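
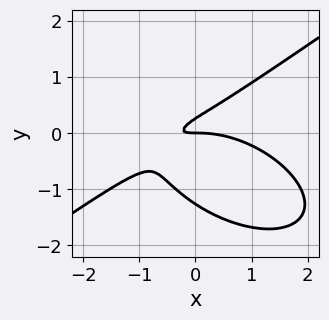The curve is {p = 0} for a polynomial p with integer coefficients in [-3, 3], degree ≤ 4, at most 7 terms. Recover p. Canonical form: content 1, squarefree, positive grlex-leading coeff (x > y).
1. deg p = 3.
2. From the visible intercepts: one y-axis crossing is at y = 0; it crosses the x-axis at the gridline x = 0.
3. These observations pin down the coefficients.

x^3 - 3*y^3 + 3*x*y - 3*y^2 + y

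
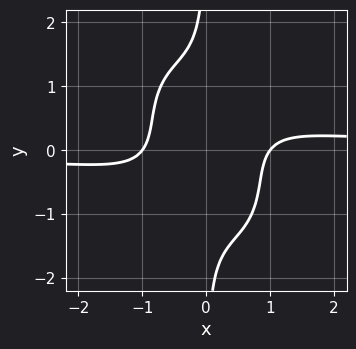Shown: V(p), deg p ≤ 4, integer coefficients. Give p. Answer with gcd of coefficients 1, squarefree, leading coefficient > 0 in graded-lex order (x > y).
3*x^3*y + 3*x^2*y^2 + 2*x*y^3 - 2*x^2 + 2

deg p = 4.
Reading off the gridlines: the curve avoids every integer y-axis point in the box; the x-axis gridline crossings are at x ∈ {-1, 1}.
Matching integer coefficients to the picture gives p.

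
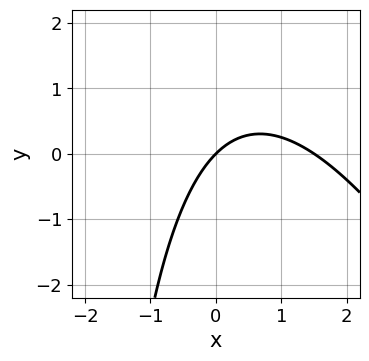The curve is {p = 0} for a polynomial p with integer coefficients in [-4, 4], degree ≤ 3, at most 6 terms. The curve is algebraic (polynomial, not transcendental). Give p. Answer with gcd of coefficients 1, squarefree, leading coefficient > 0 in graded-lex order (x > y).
2*x^2 + x*y - 3*x + 3*y

(a) deg p = 2. No degree-1 curve has this shape.
(b) Reading off the gridlines: it meets the y-axis at y = 0 (among the integer gridlines); it crosses the x-axis at the gridline x = 0.
(c) Matching integer coefficients to the picture gives p.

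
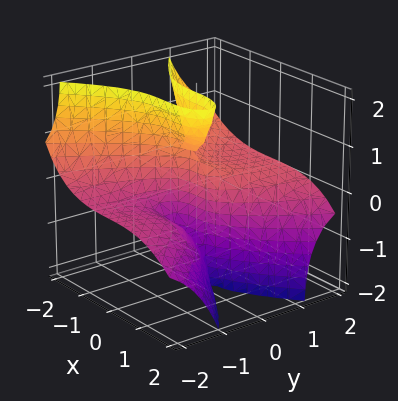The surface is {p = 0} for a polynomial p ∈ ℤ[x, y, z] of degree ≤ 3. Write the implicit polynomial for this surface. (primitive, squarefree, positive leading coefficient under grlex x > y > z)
x^3 + 3*y^2*z + y*z^2 + y*z - y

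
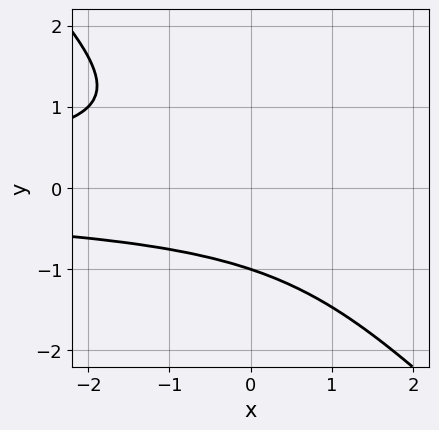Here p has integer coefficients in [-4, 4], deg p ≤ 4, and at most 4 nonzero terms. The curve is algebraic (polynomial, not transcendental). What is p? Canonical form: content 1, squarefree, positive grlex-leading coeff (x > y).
deg p = 3. The shape is more complex than any degree-2 curve.
Reading off the gridlines: it crosses the y-axis at the gridline y = -1; no x-intercept at any integer in the box.
Fitting integer coefficients to these (and the overall shape) gives p.

x*y^2 + y^3 + 1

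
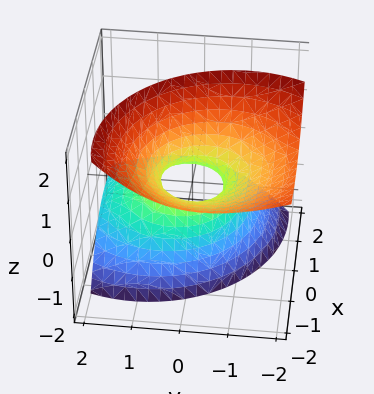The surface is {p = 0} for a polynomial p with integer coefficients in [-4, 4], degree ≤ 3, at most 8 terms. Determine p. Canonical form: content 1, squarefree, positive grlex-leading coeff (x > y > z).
2*x^2 + 3*x*z + 2*y^2 + 2*y*z - 2*z^2 - 1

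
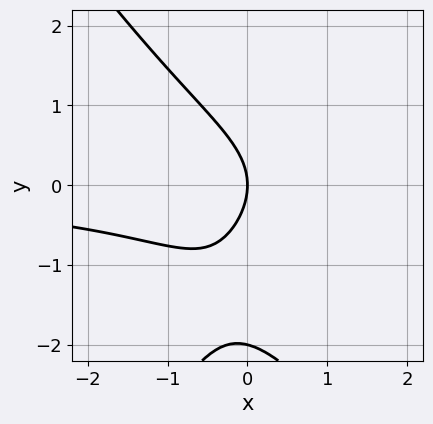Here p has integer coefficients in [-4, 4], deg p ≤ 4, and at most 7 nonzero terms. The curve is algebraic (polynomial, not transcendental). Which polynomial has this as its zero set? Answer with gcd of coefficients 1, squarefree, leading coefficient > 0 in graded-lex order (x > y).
1. deg p = 3. No degree-2 curve has this shape.
2. Observable constraints: among the integer gridlines, it crosses the y-axis at y ∈ {-2, 0}; it meets the x-axis at x = 0 (among the integer gridlines).
3. Solving for integer coefficients yields p as stated.

2*x^2*y - y^3 - x*y - 2*y^2 - 3*x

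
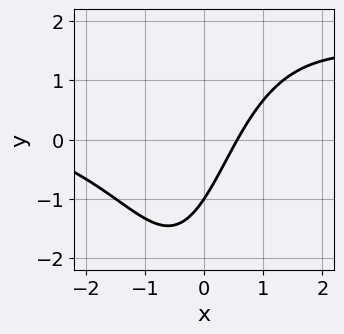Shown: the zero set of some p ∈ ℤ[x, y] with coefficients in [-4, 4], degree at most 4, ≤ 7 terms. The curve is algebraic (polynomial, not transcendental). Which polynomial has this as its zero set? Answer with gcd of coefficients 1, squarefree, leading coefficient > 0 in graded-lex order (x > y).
First, degree: no degree-2 curve has this shape, so deg p = 3.
Next, from the axis intercepts and sections: it meets the y-axis at y = -1 (among the integer gridlines).
Finally, putting this together gives p.

x^2*y - x^2 - 3*x + 2*y + 2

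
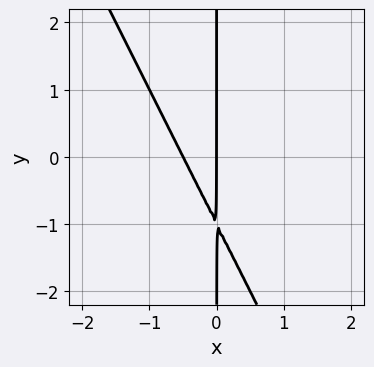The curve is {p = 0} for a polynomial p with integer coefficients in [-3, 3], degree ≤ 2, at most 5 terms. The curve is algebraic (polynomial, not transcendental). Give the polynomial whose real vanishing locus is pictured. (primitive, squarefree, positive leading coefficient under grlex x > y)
2*x^2 + x*y + x

The degree is 2 — a generic line meets the curve in up to 2 points.
From the visible intercepts: every point of the y-axis in the box is on the curve; one x-axis crossing is at x = 0.
These observations pin down the coefficients.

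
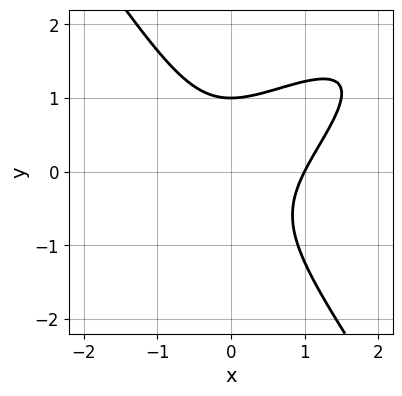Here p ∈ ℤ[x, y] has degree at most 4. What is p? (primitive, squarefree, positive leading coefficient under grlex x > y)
2*x^3 - 3*x^2*y + 2*y^3 - 2

1. Degree: a generic line meets the curve in up to 3 points, so deg p = 3.
2. Against the integer gridlines: it meets the x-axis at x = 1 (among the integer gridlines); it crosses the y-axis at the gridline y = 1.
3. Fitting integer coefficients to these (and the overall shape) gives p.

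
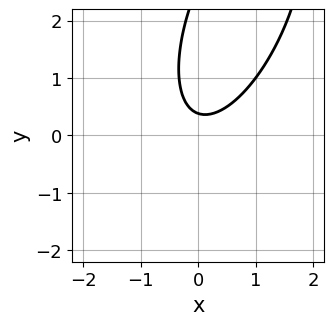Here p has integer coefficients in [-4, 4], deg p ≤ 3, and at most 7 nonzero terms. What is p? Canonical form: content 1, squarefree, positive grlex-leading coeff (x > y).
3*x^2 - 2*x*y + y^2 - 3*y + 1

1. The degree is 2 — no degree-1 curve has this shape.
2. From the axis intercepts and sections: no x-intercept at any integer in the box.
3. Solving for integer coefficients yields p as stated.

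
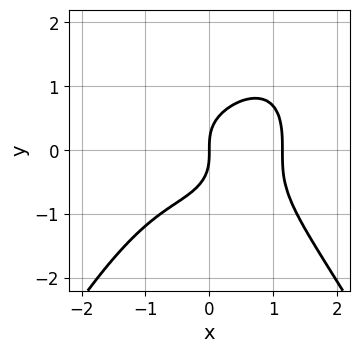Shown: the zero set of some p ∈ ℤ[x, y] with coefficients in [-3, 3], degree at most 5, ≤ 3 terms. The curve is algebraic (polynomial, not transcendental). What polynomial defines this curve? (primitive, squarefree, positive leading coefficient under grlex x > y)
2*x^4 + 3*y^3 - 3*x

(a) Degree: a generic line meets the curve in up to 4 points, so deg p = 4.
(b) Checking where it meets the axes: it crosses the y-axis at the gridline y = 0; one x-axis crossing is at x = 0.
(c) The integer polynomial consistent with all of this is the stated p.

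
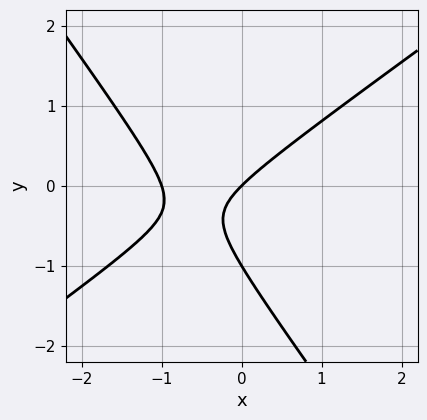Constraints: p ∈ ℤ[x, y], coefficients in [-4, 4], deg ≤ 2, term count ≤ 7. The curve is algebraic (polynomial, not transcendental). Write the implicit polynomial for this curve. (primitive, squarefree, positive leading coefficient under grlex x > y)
3*x^2 - 2*x*y - 3*y^2 + 3*x - 3*y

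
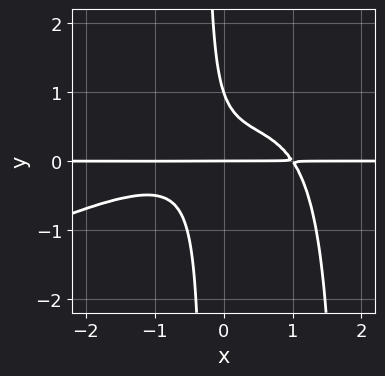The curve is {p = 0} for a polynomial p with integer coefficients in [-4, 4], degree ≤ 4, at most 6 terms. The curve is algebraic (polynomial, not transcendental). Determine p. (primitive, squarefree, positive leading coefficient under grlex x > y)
First, deg p = 4. The shape is more complex than any degree-3 curve.
Next, observable constraints: the visible x-axis segment lies entirely on the curve; among the integer gridlines, it crosses the y-axis at y ∈ {0, 1}.
Finally, matching integer coefficients to the picture gives p.

x^3*y - 2*x^2*y^2 + 3*x*y^2 + y^2 - y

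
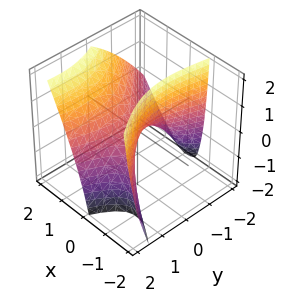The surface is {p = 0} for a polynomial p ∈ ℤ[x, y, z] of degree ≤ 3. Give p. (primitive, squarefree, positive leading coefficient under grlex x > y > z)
3*x^2 + 2*x*y - 2*x*z - y^2 - 2*z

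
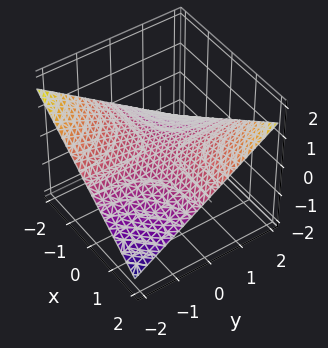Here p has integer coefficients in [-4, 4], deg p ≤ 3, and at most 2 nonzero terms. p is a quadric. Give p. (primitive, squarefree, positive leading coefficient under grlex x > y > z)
First, degree: a hyperbolic paraboloid; a quadric, so deg p = 2.
Next, observable constraints: the visible y-axis segment lies entirely on the surface; it crosses the z-axis at the gridline z = 0; the visible x-axis segment lies entirely on the surface.
Finally, matching integer coefficients to the picture gives p.

x*y - 3*z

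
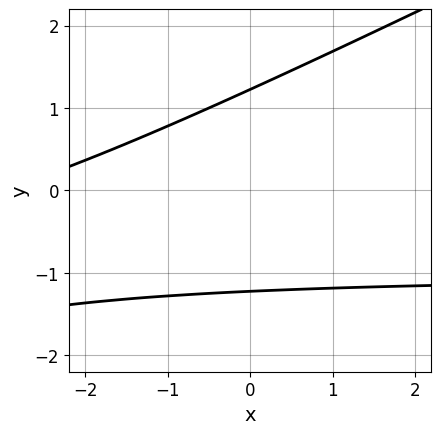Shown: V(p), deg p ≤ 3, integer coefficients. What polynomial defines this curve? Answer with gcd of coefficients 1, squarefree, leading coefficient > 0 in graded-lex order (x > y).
(a) deg p = 2. The shape is more complex than any degree-1 curve.
(b) Reading off the gridlines: the curve avoids every integer x-axis point in the box.
(c) Together with the visible shape, these determine p as stated.

x*y - 2*y^2 + x + 3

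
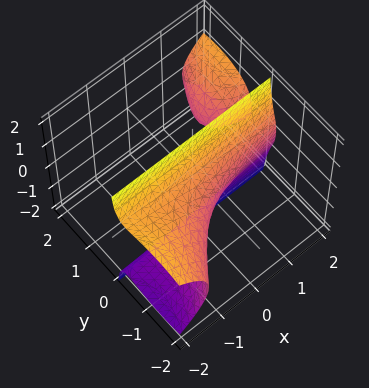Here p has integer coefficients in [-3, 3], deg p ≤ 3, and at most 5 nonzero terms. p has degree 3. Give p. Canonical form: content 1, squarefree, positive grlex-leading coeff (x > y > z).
3*x*y^2 - 2*y^3 - 3*y*z^2 - 1

First, there are 2 components. They look like related sheets of one shape, so recover p as a whole.
Next, deg p = 3. A generic line meets the surface in up to 3 points.
Next, from the axis intercepts and sections: no x-intercept at any integer in the box; the surface avoids every integer z-axis point in the box.
Finally, matching integer coefficients to the picture gives p.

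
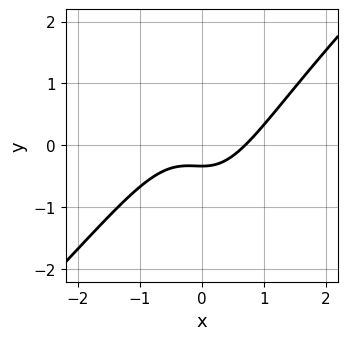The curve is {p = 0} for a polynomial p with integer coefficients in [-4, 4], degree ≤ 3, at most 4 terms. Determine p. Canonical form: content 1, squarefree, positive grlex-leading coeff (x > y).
(a) The degree is 3 — a generic line meets the curve in up to 3 points.
(b) Putting this together gives p.

3*x^3 - 3*x^2*y - 3*y - 1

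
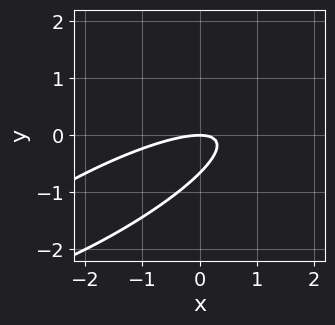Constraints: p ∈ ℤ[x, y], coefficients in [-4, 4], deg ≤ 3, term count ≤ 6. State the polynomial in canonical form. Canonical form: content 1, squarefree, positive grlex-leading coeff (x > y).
x^2 - 3*x*y + 3*y^2 + 2*y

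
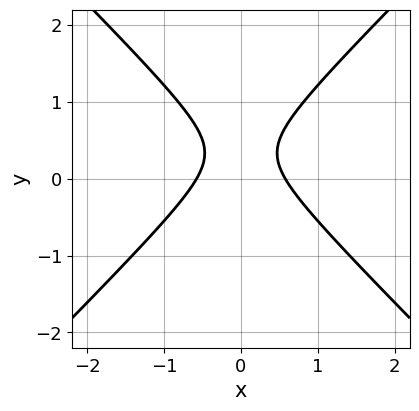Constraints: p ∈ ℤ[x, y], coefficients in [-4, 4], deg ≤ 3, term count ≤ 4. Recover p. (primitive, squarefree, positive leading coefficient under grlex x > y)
1. The degree is 2 — the shape is more complex than any degree-1 curve.
2. Symmetries: mirror symmetry x ↦ −x ⇒ only even powers of x.
3. From the visible intercepts: the curve avoids every integer y-axis point in the box.
4. Putting this together gives p.

3*x^2 - 3*y^2 + 2*y - 1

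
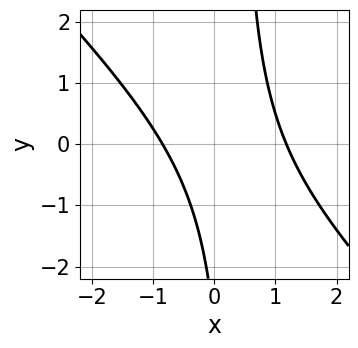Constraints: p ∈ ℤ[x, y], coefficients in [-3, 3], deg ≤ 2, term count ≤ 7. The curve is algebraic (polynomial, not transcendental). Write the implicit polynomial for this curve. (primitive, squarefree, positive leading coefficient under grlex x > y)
3*x^2 + 3*x*y - x - y - 3

Degree: a generic line meets the curve in up to 2 points, so deg p = 2.
Against the integer gridlines: the curve avoids every integer y-axis point in the box.
Fitting integer coefficients to these (and the overall shape) gives p.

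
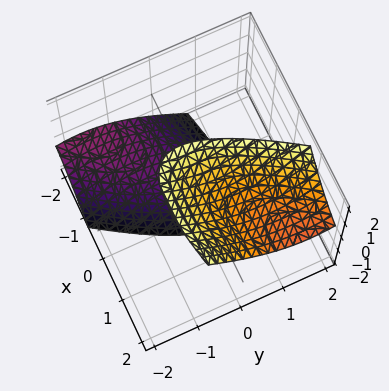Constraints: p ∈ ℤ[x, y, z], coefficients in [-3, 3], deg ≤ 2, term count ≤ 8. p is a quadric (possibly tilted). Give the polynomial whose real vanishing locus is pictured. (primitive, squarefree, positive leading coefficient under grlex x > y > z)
(a) I count 2 distinct pieces. Treating them together as one polynomial.
(b) Degree: a generic line meets the surface in up to 2 points, so deg p = 2.
(c) Against the integer gridlines: it misses every integer gridline on the y-axis; the surface avoids every integer x-axis point in the box.
(d) Matching integer coefficients to the picture gives p.

x^2 - 3*x*y - 2*x*z + 2*y^2 - z^2 + 3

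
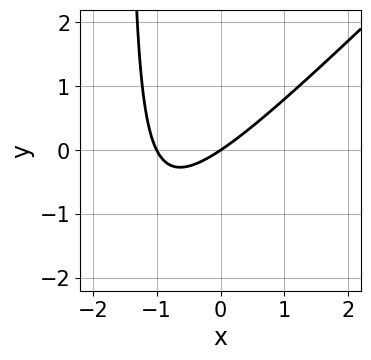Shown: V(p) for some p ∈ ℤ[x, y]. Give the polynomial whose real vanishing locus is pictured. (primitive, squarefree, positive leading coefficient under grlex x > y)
2*x^2 - 2*x*y + 2*x - 3*y

The degree is 2 — the shape is more complex than any degree-1 curve.
Observable constraints: it meets the y-axis at y = 0 (among the integer gridlines); the x-axis gridline crossings are at x ∈ {-1, 0}.
The integer polynomial consistent with all of this is the stated p.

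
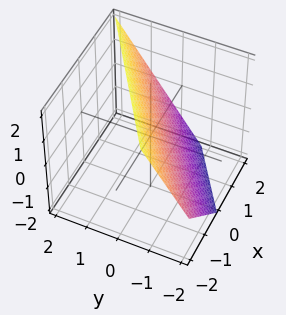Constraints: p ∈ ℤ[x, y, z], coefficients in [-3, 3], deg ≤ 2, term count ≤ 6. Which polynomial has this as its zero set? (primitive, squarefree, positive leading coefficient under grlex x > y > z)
1. The degree is 1 — the surface is flat (a plane).
2. From the visible intercepts: it crosses the z-axis at the gridline z = 1; one x-axis crossing is at x = 1.
3. Assembling these constraints gives the stated polynomial.

2*x - 3*y + 2*z - 2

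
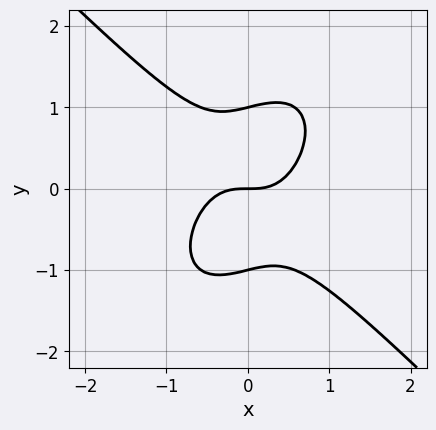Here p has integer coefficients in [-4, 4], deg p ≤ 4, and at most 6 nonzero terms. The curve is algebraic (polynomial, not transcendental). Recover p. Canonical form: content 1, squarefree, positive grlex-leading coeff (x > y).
1. The degree is 3 — the shape is more complex than any degree-2 curve.
2. Checking where it meets the axes: the y-axis gridline crossings are at y ∈ {-1, 0, 1}; it crosses the x-axis at the gridline x = 0.
3. Solving for integer coefficients yields p as stated.

3*x^3 - x*y^2 + 2*y^3 - 2*y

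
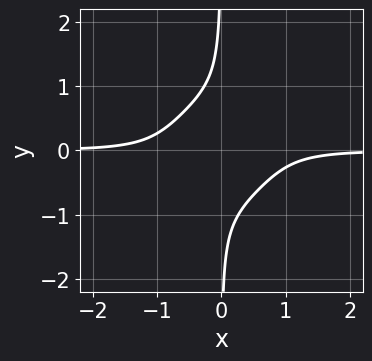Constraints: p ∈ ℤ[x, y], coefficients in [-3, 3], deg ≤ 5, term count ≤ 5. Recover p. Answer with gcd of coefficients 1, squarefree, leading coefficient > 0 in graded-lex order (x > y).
3*x^3*y - 2*x^2*y^2 + 3*x*y^3 + 1

First, degree: a generic line meets the curve in up to 4 points, so deg p = 4.
Next, observable constraints: it misses every integer gridline on the x-axis; it misses every integer gridline on the y-axis.
Finally, matching integer coefficients to the picture gives p.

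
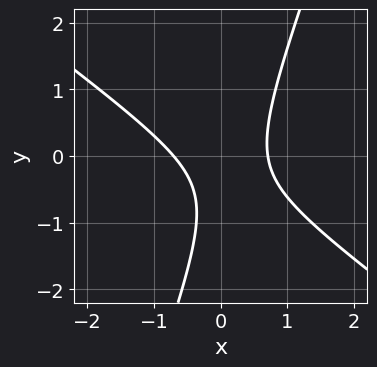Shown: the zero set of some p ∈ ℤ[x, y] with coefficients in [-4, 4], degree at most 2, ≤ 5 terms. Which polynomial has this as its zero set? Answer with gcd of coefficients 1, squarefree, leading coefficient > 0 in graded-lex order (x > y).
The degree is 2 — a generic line meets the curve in up to 2 points.
Against the integer gridlines: it misses every integer gridline on the y-axis.
Putting this together gives p.

2*x^2 + 2*x*y - y^2 - y - 1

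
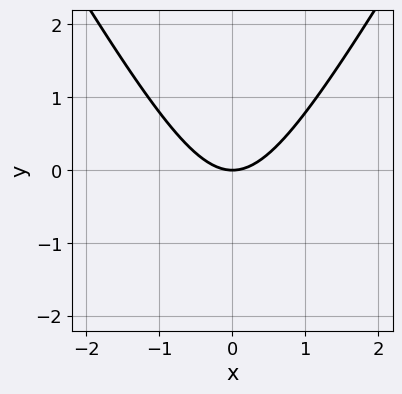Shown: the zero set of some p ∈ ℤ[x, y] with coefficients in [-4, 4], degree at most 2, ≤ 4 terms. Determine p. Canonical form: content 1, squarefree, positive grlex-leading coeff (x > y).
deg p = 2. A generic line meets the curve in up to 2 points.
Symmetries: the x ↦ −x reflection is a symmetry, so x appears only in even powers.
From the visible intercepts: one x-axis crossing is at x = 0; one y-axis crossing is at y = 0.
Solving for integer coefficients yields p as stated.

3*x^2 - y^2 - 3*y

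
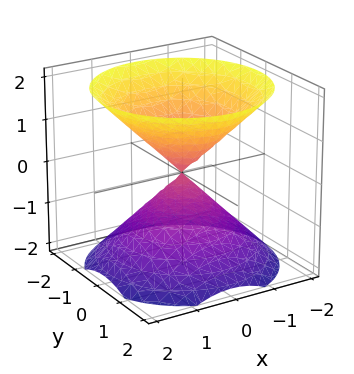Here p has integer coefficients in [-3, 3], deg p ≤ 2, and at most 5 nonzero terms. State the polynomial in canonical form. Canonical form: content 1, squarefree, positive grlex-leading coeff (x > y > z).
x^2 + y^2 - z^2

First, the picture has 2 separate pieces. They look like related sheets of one shape, so recover p as a whole.
Then, degree: two nappes meeting at a single point; a quadric, so deg p = 2.
Then, symmetries: it's symmetric under z → −z, forcing even powers of z; rotational symmetry about the z-axis ⇒ p depends on x, y only through x² + y².
Then, observable constraints: one y-axis crossing is at y = 0; a circular section at z = -1 has radius exactly 1; one z-axis crossing is at z = 0.
Finally, the integer polynomial consistent with all of this is the stated p.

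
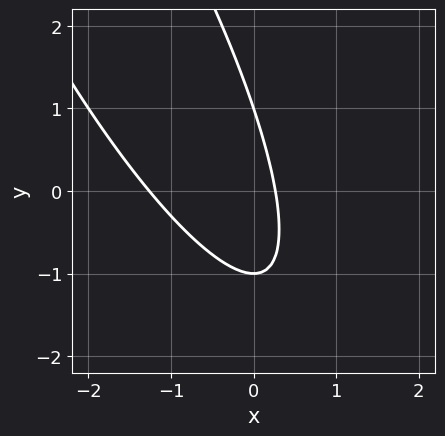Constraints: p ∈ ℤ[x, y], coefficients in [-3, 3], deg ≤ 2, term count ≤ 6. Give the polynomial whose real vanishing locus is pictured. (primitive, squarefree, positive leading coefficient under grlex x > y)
3*x^2 + 3*x*y + y^2 + 3*x - 1

First, degree: no degree-1 curve has this shape, so deg p = 2.
Next, against the integer gridlines: among the integer gridlines, it crosses the y-axis at y ∈ {-1, 1}.
Finally, these observations pin down the coefficients.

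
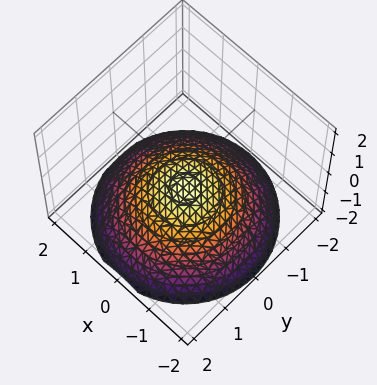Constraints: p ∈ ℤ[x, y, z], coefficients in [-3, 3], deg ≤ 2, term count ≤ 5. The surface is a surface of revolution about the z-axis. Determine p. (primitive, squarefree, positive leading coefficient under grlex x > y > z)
x^2 + y^2 + 3*z + 2

1. deg p = 2. No degree-1 surface has this shape.
2. Symmetry: the surface is invariant under rotation about z: p = q(x² + y², z).
3. From the visible intercepts: a circular section at z = -1 has radius exactly 1; the surface avoids every integer y-axis point in the box; no x-intercept at any integer in the box.
4. The integer polynomial consistent with all of this is the stated p.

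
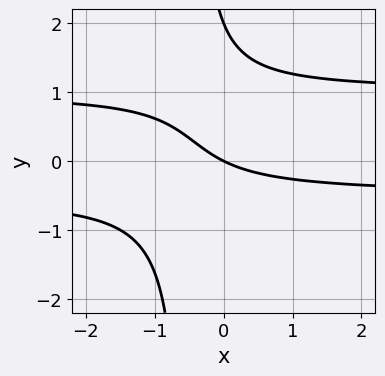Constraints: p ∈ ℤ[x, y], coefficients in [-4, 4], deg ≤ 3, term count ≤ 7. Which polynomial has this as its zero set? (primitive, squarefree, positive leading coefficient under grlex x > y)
2*x*y^2 - x*y + y^2 - x - 2*y

(a) The degree is 3 — a generic line meets the curve in up to 3 points.
(b) From the axis intercepts and sections: the y-axis gridline crossings are at y ∈ {0, 2}; it crosses the x-axis at the gridline x = 0.
(c) Putting this together gives p.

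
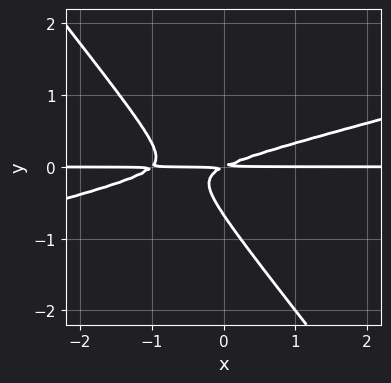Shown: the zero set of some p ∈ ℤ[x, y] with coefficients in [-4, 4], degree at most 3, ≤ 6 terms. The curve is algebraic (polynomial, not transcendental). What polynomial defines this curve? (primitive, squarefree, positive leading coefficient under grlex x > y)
(a) deg p = 3. No degree-2 curve has this shape.
(b) Against the integer gridlines: the visible x-axis segment lies entirely on the curve.
(c) Solving for integer coefficients yields p as stated.

x^2*y - 3*x*y^2 - 3*y^3 + x*y - 2*y^2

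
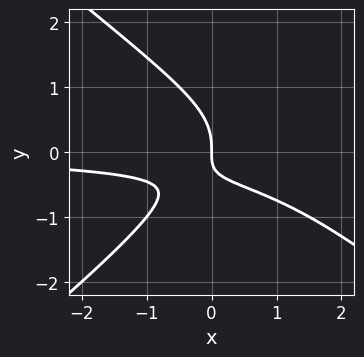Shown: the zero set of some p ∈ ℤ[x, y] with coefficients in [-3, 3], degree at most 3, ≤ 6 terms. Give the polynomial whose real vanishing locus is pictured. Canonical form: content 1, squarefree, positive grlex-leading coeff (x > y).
1. The degree is 3 — the shape is more complex than any degree-2 curve.
2. From the visible intercepts: one y-axis crossing is at y = 0; one x-axis crossing is at x = 0.
3. Matching integer coefficients to the picture gives p.

2*x^2*y - 3*y^3 - 3*x*y - 2*x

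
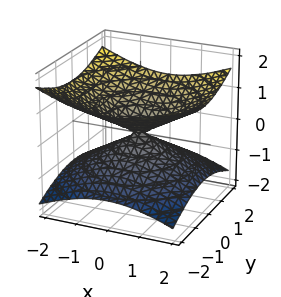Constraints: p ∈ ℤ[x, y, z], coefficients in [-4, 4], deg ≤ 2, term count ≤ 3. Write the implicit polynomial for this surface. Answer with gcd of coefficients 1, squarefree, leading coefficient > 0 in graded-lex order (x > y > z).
x^2 + y^2 - 3*z^2

1. The degree is 2 — two nappes meeting at a single point; a quadric.
2. By symmetry, the surface is invariant under rotation about z: p = q(x² + y², z); mirror symmetry z ↦ −z ⇒ only even powers of z.
3. Reading off the gridlines: it crosses the x-axis at the gridline x = 0; one y-axis crossing is at y = 0; a circular section at z = 1 has radius between 1 and 2.
4. Matching integer coefficients to the picture gives p.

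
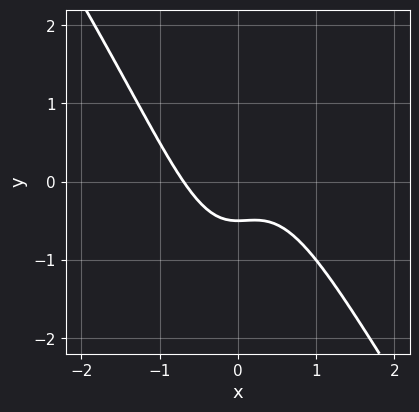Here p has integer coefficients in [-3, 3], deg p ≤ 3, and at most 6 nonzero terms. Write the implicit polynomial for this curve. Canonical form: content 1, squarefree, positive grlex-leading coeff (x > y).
1. Degree: the shape is more complex than any degree-2 curve, so deg p = 3.
2. Putting this together gives p.

3*x^3 + 2*x^2*y + 2*y + 1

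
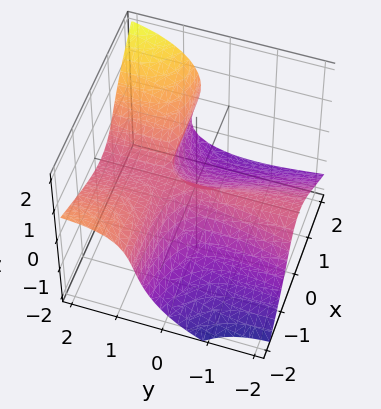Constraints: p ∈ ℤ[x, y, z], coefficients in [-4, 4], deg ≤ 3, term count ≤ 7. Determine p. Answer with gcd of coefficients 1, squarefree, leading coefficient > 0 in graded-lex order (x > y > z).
(a) The degree is 3 — the shape is more complex than any degree-2 surface.
(b) From the visible intercepts: the visible y-axis segment lies entirely on the surface; it meets the x-axis at x = 0 (among the integer gridlines); one z-axis crossing is at z = 0.
(c) Solving for integer coefficients yields p as stated.

3*x^2*y + 3*x*y*z - 2*y^2*z - 3*z^3 - 2*x^2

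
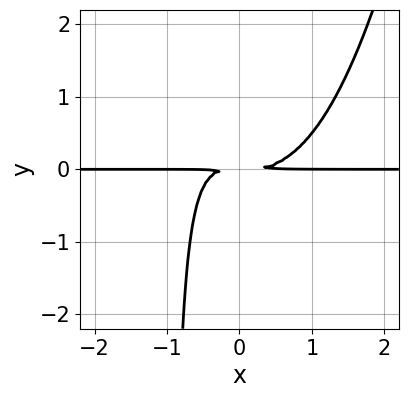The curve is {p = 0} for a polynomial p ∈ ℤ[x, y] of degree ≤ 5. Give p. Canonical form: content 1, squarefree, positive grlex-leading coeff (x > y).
x^3*y - x*y^2 - y^2

Degree: a generic line meets the curve in up to 4 points, so deg p = 4.
Checking where it meets the axes: the visible x-axis segment lies entirely on the curve.
Putting this together gives p.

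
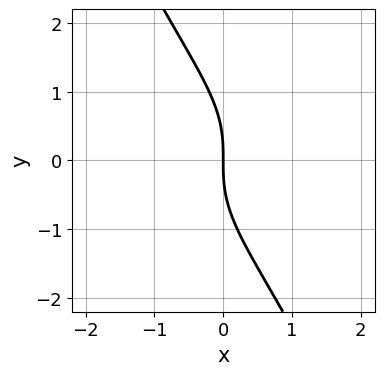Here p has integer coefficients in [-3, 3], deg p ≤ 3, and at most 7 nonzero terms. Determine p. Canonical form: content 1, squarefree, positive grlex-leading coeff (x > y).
2*x^3 + x^2*y + 2*x*y^2 + y^3 + 3*x

First, degree: a generic line meets the curve in up to 3 points, so deg p = 3.
Then, observable constraints: one x-axis crossing is at x = 0; one y-axis crossing is at y = 0.
Finally, the integer polynomial consistent with all of this is the stated p.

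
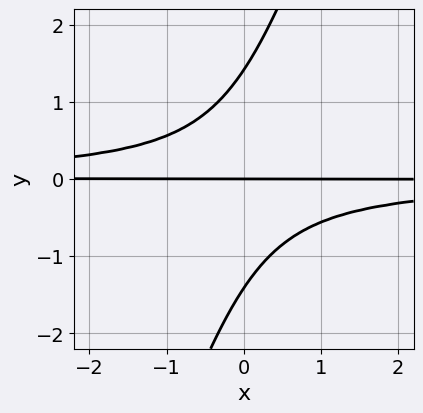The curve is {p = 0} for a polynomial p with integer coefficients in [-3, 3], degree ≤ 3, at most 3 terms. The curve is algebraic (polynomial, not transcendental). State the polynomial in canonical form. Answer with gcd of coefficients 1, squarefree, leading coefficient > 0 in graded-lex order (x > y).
1. deg p = 3. The shape is more complex than any degree-2 curve.
2. Observable constraints: it meets the y-axis at y = 0 (among the integer gridlines); the visible x-axis segment lies entirely on the curve.
3. The integer polynomial consistent with all of this is the stated p.

3*x*y^2 - y^3 + 2*y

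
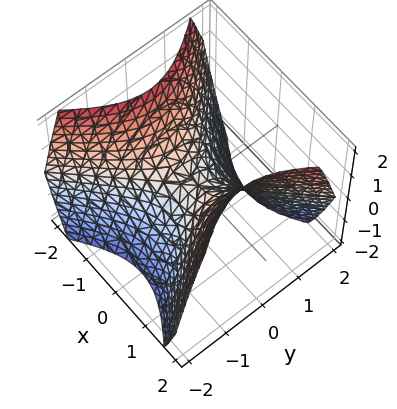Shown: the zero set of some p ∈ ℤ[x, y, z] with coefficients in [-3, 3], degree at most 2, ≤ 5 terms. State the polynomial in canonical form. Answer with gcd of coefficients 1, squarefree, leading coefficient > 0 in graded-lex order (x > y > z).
x^2 - y^2 - z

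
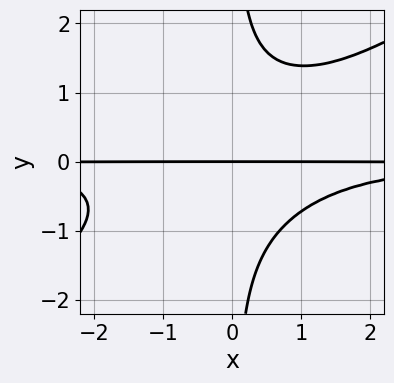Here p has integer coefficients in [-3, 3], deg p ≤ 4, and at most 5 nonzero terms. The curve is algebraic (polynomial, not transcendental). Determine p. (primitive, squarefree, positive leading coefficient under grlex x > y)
2*x^2*y^2 - 3*x*y^3 + 3*y

Degree: no degree-3 curve has this shape, so deg p = 4.
Against the integer gridlines: every point of the x-axis in the box is on the curve; it meets the y-axis at y = 0 (among the integer gridlines).
Putting this together gives p.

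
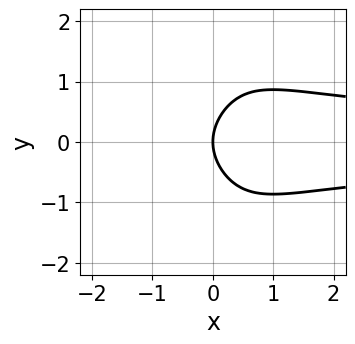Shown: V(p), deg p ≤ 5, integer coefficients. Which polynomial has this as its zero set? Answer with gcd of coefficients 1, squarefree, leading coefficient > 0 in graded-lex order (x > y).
2*x^2*y^2 + 2*y^2 - 3*x

1. deg p = 4. The shape is more complex than any degree-3 curve.
2. Symmetries: it's symmetric under y → −y, forcing even powers of y.
3. Reading off the gridlines: one x-axis crossing is at x = 0; it crosses the y-axis at the gridline y = 0.
4. The integer polynomial consistent with all of this is the stated p.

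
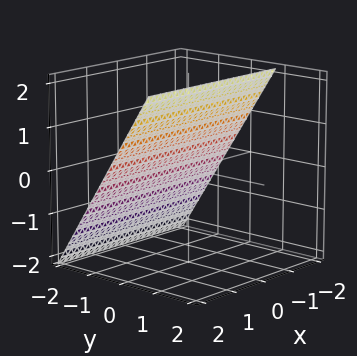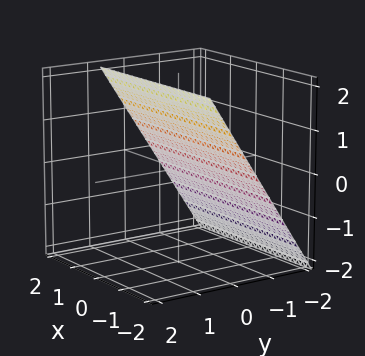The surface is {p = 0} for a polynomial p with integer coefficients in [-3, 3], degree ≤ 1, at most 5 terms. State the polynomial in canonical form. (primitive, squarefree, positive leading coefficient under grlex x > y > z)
(a) deg p = 1. The surface is flat (a plane).
(b) Against the integer gridlines: one z-axis crossing is at z = 1; the surface avoids every integer x-axis point in the box.
(c) Matching integer coefficients to the picture gives p.

3*y - 2*z + 2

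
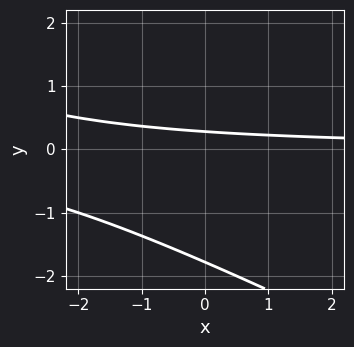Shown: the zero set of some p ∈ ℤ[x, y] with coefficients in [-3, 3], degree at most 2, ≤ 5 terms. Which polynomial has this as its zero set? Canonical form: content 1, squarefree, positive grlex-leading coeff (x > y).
x*y + 2*y^2 + 3*y - 1

The degree is 2 — the shape is more complex than any degree-1 curve.
From the visible intercepts: it misses every integer gridline on the x-axis.
Assembling these constraints gives the stated polynomial.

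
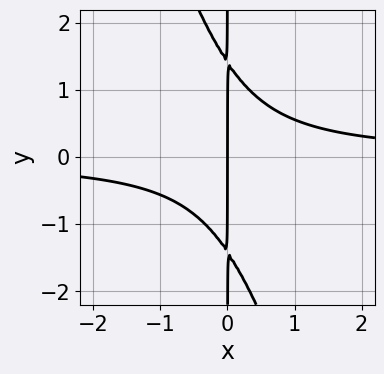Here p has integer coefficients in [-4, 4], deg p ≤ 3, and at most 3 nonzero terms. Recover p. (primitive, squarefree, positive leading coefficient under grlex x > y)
(a) deg p = 3.
(b) From the axis intercepts and sections: one x-axis crossing is at x = 0; every point of the y-axis in the box is on the curve.
(c) Together with the visible shape, these determine p as stated.

3*x^2*y + x*y^2 - 2*x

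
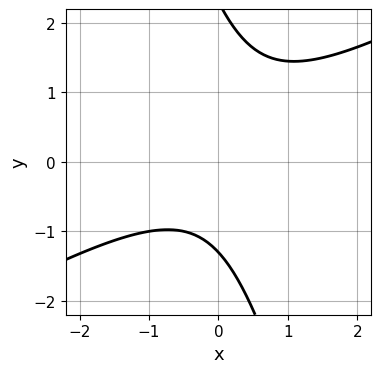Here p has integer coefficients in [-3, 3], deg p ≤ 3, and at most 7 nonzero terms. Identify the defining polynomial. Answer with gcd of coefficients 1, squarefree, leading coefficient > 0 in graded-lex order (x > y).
2*x^2 - 3*x*y - y^2 + y + 3

1. deg p = 2.
2. Reading off the gridlines: no x-intercept at any integer in the box.
3. Putting this together gives p.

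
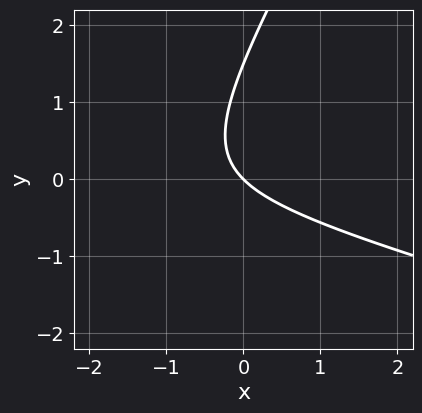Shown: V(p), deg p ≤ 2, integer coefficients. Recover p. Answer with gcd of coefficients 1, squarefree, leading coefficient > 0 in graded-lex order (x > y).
x^2 + 3*x*y - 2*y^2 + 3*x + 3*y

(a) The degree is 2 — the shape is more complex than any degree-1 curve.
(b) Checking where it meets the axes: it meets the x-axis at x = 0 (among the integer gridlines); it crosses the y-axis at the gridline y = 0.
(c) These observations pin down the coefficients.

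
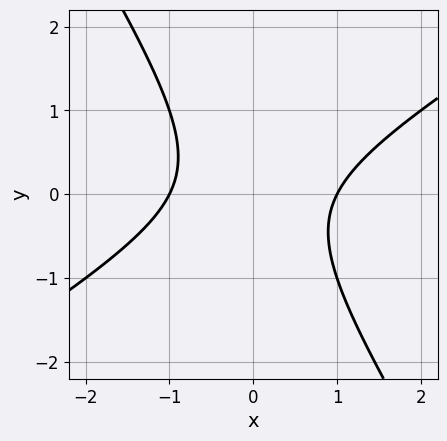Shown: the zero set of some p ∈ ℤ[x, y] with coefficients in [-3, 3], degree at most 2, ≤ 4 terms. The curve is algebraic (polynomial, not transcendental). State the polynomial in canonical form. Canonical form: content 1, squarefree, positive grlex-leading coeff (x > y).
(a) deg p = 2. A generic line meets the curve in up to 2 points.
(b) Reading off the gridlines: the curve avoids every integer y-axis point in the box; the x-axis gridline crossings are at x ∈ {-1, 1}.
(c) Together with the visible shape, these determine p as stated.

x^2 - x*y - y^2 - 1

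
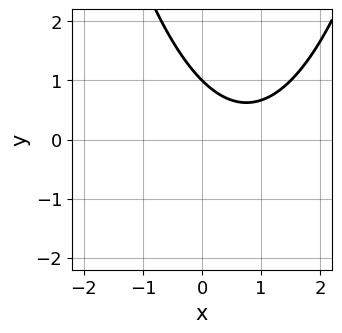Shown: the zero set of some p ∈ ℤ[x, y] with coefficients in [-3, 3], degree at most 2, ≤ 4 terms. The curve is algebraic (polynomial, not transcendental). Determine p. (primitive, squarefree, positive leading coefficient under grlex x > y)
2*x^2 - 3*x - 3*y + 3

The degree is 2 — no degree-1 curve has this shape.
From the axis intercepts and sections: no x-intercept at any integer in the box; it crosses the y-axis at the gridline y = 1.
Matching integer coefficients to the picture gives p.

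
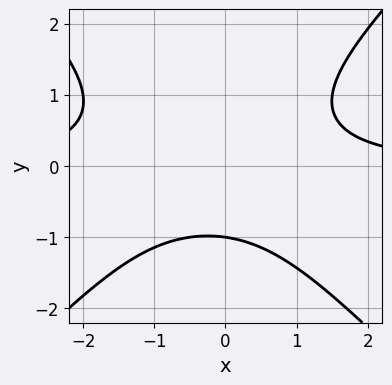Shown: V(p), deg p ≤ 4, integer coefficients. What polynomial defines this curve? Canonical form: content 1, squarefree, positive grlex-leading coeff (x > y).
(a) The degree is 3 — a generic line meets the curve in up to 3 points.
(b) From the axis intercepts and sections: it misses every integer gridline on the x-axis; it meets the y-axis at y = -1 (among the integer gridlines).
(c) Putting this together gives p.

2*x^2*y - 2*y^3 + x*y - y - 3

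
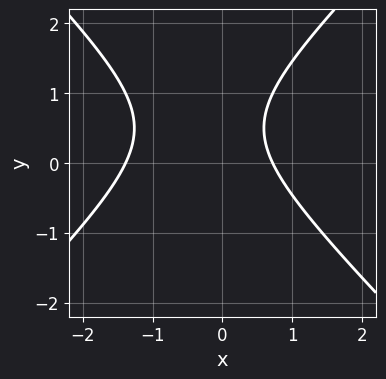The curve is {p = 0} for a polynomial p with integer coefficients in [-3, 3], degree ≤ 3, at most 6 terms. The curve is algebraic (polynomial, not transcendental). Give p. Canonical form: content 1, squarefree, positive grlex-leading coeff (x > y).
3*x^2 - 3*y^2 + 2*x + 3*y - 3

(a) The degree is 2 — a generic line meets the curve in up to 2 points.
(b) Observable constraints: no y-intercept at any integer in the box.
(c) Together with the visible shape, these determine p as stated.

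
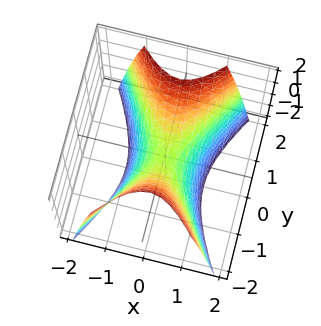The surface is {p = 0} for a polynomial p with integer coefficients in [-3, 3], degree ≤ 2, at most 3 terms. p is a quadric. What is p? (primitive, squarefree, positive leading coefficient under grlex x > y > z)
2*x^2 - y^2 + z

First, the degree is 2 — a hyperbolic paraboloid; a quadric.
Then, symmetries: mirror symmetry x ↦ −x ⇒ only even powers of x; mirror symmetry y ↦ −y ⇒ only even powers of y.
Then, from the axis intercepts and sections: it crosses the x-axis at the gridline x = 0; it crosses the z-axis at the gridline z = 0.
Finally, fitting integer coefficients to these (and the overall shape) gives p.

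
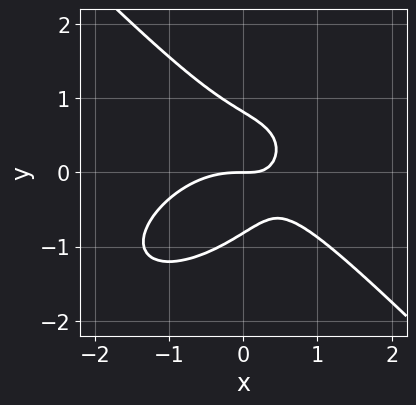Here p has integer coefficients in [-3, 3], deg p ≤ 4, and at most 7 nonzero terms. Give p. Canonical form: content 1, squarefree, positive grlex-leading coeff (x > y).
2*x^3 - x^2*y + 3*y^3 + 3*x*y - 2*y

First, the degree is 3 — a generic line meets the curve in up to 3 points.
Then, from the axis intercepts and sections: one x-axis crossing is at x = 0; it crosses the y-axis at the gridline y = 0.
Finally, these observations pin down the coefficients.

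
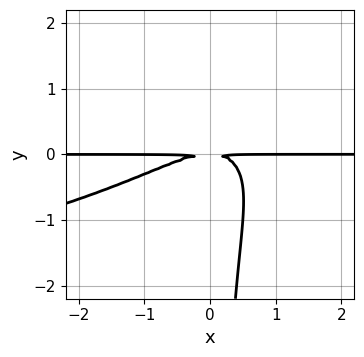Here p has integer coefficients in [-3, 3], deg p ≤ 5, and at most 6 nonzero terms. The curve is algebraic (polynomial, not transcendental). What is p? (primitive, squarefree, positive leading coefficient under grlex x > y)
2*x*y^3 + 2*x^2*y - 3*x*y^2 + 3*y^2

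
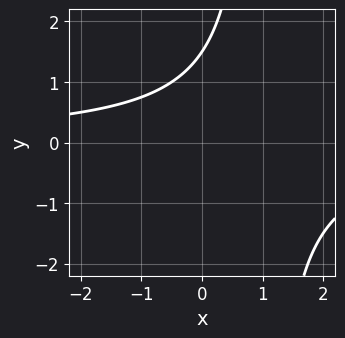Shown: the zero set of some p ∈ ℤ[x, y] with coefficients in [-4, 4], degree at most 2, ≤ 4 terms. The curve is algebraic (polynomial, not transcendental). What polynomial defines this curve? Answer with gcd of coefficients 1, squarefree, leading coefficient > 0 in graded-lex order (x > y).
1. The degree is 2 — no degree-1 curve has this shape.
2. Against the integer gridlines: it misses every integer gridline on the x-axis.
3. Assembling these constraints gives the stated polynomial.

2*x*y - 2*y + 3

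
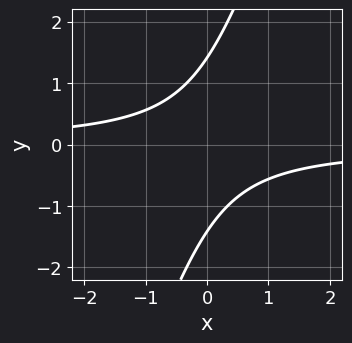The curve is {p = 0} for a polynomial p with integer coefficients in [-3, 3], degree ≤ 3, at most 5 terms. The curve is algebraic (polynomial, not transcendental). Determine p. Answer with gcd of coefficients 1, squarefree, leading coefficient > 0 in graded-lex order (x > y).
(a) The degree is 2 — no degree-1 curve has this shape.
(b) Against the integer gridlines: no x-intercept at any integer in the box.
(c) Solving for integer coefficients yields p as stated.

3*x*y - y^2 + 2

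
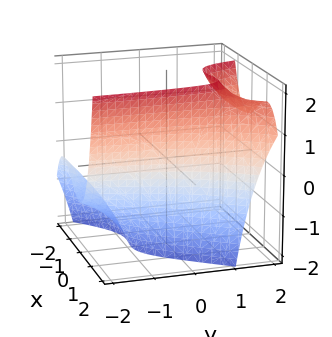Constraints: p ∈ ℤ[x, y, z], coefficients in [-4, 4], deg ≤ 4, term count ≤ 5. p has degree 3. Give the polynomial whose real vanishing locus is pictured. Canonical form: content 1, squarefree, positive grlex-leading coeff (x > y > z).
x^3 - x^2*y + y*z - 2

First, the degree is 3 — a generic line meets the surface in up to 3 points.
Then, reading off the gridlines: no y-intercept at any integer in the box; it misses every integer gridline on the z-axis.
Finally, putting this together gives p.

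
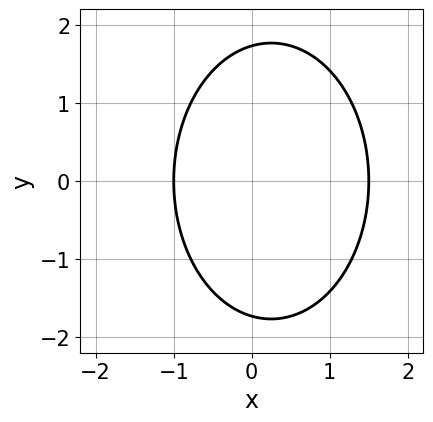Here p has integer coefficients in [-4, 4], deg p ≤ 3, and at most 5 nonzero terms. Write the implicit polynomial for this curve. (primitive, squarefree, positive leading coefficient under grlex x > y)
2*x^2 + y^2 - x - 3

1. Degree: no degree-1 curve has this shape, so deg p = 2.
2. Symmetries: the y ↦ −y reflection is a symmetry, so y appears only in even powers.
3. Checking where it meets the axes: it crosses the x-axis at the gridline x = -1.
4. Together with the visible shape, these determine p as stated.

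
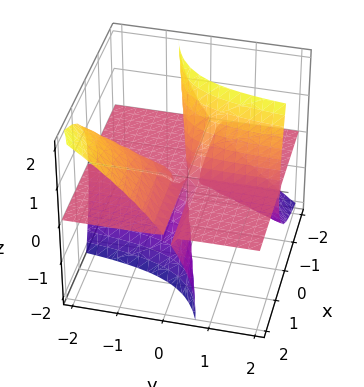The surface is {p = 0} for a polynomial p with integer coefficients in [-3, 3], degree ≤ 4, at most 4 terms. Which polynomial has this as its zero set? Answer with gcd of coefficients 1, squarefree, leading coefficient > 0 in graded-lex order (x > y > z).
3*x*y*z + 2*x*z^2 + z^3

First, the picture has 2 separate pieces. Treating them together as one polynomial.
Then, the degree is 3 — the shape is more complex than any degree-2 surface.
Next, checking where it meets the axes: the visible x-axis segment lies entirely on the surface; one z-axis crossing is at z = 0; every point of the y-axis in the box is on the surface.
Finally, the integer polynomial consistent with all of this is the stated p.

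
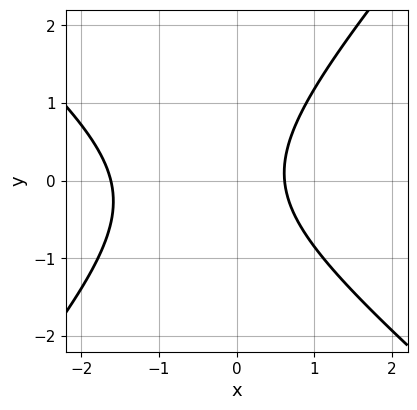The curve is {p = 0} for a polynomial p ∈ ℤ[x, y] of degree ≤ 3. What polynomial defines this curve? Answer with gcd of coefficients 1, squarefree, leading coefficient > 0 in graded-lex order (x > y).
(a) deg p = 2.
(b) Reading off the gridlines: no y-intercept at any integer in the box.
(c) Together with the visible shape, these determine p as stated.

3*x^2 + x*y - 3*y^2 + 3*x - 3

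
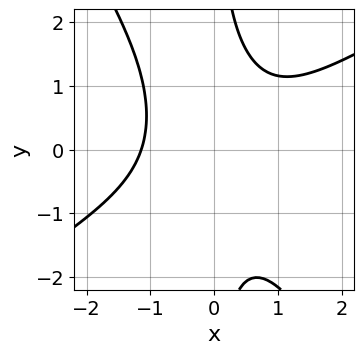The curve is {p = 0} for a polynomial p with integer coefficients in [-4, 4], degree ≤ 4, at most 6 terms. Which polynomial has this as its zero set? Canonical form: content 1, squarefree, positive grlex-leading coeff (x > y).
First, degree: the shape is more complex than any degree-2 curve, so deg p = 3.
Then, reading off the gridlines: it misses every integer gridline on the y-axis.
Finally, fitting integer coefficients to these (and the overall shape) gives p.

2*x^3 - 2*x^2*y - 2*x*y^2 + 3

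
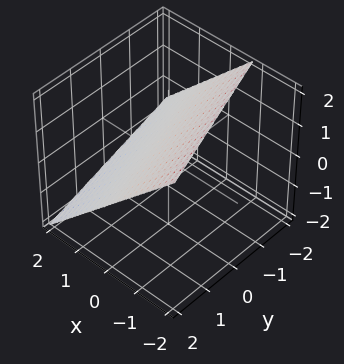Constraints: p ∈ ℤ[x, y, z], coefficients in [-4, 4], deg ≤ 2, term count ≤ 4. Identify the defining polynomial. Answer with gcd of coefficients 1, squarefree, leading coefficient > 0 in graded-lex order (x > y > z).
(a) deg p = 1.
(b) Reading off the gridlines: one y-axis crossing is at y = 2.
(c) Putting this together gives p.

3*x + y + 3*z - 2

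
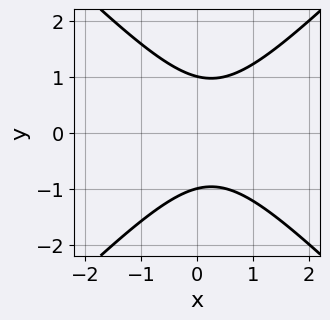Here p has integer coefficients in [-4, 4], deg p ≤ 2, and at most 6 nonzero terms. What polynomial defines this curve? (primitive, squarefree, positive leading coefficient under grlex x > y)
2*x^2 - 2*y^2 - x + 2

Degree: a generic line meets the curve in up to 2 points, so deg p = 2.
Symmetries: it's symmetric under y → −y, forcing even powers of y.
Observable constraints: the y-axis gridline crossings are at y ∈ {-1, 1}; it misses every integer gridline on the x-axis.
Putting this together gives p.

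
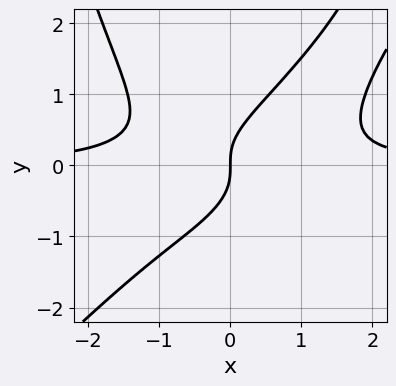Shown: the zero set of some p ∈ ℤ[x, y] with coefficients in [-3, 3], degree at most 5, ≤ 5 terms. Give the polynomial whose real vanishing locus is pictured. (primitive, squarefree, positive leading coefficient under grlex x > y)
2*x^3*y - 2*x^2*y^2 - 3*x*y^2 + 3*y^3 - 2*x

The degree is 4 — the shape is more complex than any degree-3 curve.
Reading off the gridlines: it meets the x-axis at x = 0 (among the integer gridlines); it crosses the y-axis at the gridline y = 0.
The integer polynomial consistent with all of this is the stated p.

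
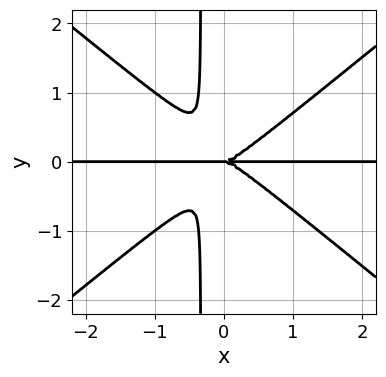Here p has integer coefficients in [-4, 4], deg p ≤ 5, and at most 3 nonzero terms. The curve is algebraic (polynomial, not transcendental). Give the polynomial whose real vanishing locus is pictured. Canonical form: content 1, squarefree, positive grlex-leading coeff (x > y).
The degree is 4 — a generic line meets the curve in up to 4 points.
Against the integer gridlines: every point of the x-axis in the box is on the curve; it meets the y-axis at y = 0 (among the integer gridlines).
Matching integer coefficients to the picture gives p.

2*x^3*y - 3*x*y^3 - y^3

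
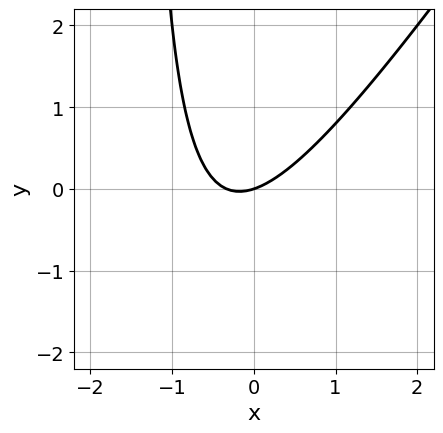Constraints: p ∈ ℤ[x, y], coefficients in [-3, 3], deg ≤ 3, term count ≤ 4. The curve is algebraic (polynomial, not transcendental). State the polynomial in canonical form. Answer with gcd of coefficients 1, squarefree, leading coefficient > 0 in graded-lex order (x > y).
3*x^2 - 2*x*y + x - 3*y

(a) deg p = 2.
(b) Observable constraints: one y-axis crossing is at y = 0; it crosses the x-axis at the gridline x = 0.
(c) Together with the visible shape, these determine p as stated.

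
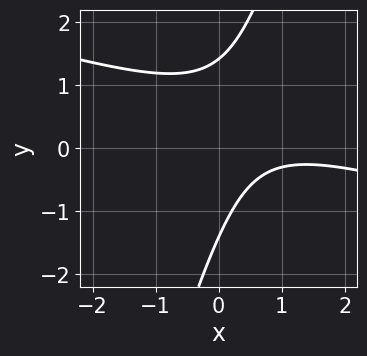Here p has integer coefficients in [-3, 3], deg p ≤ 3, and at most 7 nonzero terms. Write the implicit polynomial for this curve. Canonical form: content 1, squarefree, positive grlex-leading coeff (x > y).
(a) The degree is 2 — no degree-1 curve has this shape.
(b) Observable constraints: it misses every integer gridline on the x-axis.
(c) Matching integer coefficients to the picture gives p.

x^2 + 3*x*y - y^2 - 2*x + 2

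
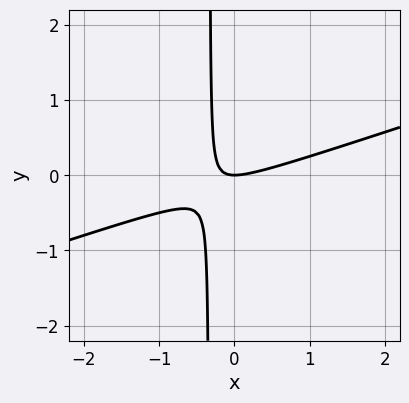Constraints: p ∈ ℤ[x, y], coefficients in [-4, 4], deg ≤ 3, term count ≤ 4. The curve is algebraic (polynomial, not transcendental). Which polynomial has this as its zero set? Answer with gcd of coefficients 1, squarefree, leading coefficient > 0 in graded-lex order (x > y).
First, degree: no degree-1 curve has this shape, so deg p = 2.
Then, observable constraints: one y-axis crossing is at y = 0; one x-axis crossing is at x = 0.
Finally, fitting integer coefficients to these (and the overall shape) gives p.

x^2 - 3*x*y - y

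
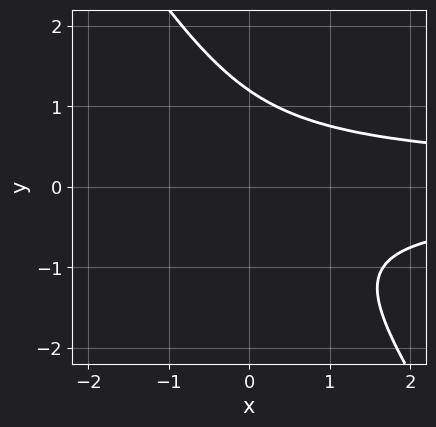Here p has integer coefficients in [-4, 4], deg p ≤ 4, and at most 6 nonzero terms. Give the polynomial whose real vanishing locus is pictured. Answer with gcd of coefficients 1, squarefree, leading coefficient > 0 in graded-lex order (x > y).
3*x*y^2 + 2*y^3 - y^2 - 2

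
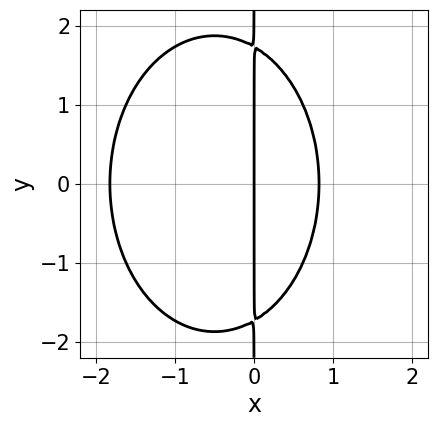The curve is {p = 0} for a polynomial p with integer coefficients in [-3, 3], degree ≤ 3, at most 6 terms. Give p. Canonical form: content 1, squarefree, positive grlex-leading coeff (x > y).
2*x^3 + x*y^2 + 2*x^2 - 3*x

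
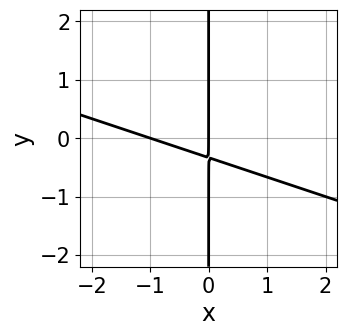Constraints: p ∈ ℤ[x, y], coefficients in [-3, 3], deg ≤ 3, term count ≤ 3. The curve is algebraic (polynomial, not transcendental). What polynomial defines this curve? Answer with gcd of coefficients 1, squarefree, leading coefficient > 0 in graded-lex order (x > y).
Degree: the shape is more complex than any degree-1 curve, so deg p = 2.
Checking where it meets the axes: the visible y-axis segment lies entirely on the curve; among the integer gridlines, it crosses the x-axis at x ∈ {-1, 0}.
Assembling these constraints gives the stated polynomial.

x^2 + 3*x*y + x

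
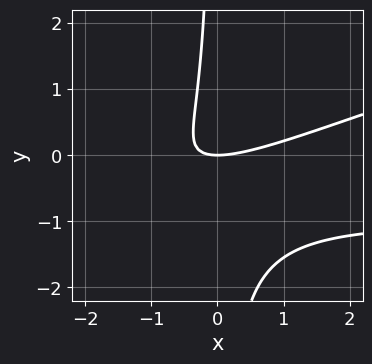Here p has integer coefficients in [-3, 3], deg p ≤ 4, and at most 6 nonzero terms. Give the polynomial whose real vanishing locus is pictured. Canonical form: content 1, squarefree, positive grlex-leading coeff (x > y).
deg p = 3.
Reading off the gridlines: it crosses the x-axis at the gridline x = 0; one y-axis crossing is at y = 0.
Assembling these constraints gives the stated polynomial.

x^2*y - 3*x*y^2 + x^2 - 3*x*y - 2*y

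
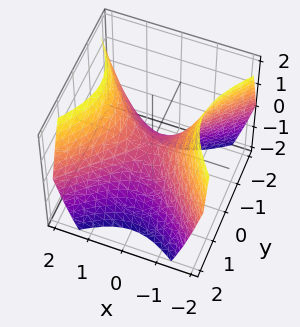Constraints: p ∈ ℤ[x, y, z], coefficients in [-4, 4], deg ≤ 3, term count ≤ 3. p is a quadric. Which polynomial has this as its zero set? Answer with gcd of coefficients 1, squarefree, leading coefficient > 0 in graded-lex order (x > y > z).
x^2 - y^2 - z

(a) Degree: a saddle surface; a quadric, so deg p = 2.
(b) Symmetries: the y ↦ −y reflection is a symmetry, so y appears only in even powers; the x ↦ −x reflection is a symmetry, so x appears only in even powers.
(c) From the visible intercepts: one x-axis crossing is at x = 0; it crosses the z-axis at the gridline z = 0; it meets the y-axis at y = 0 (among the integer gridlines).
(d) These observations pin down the coefficients.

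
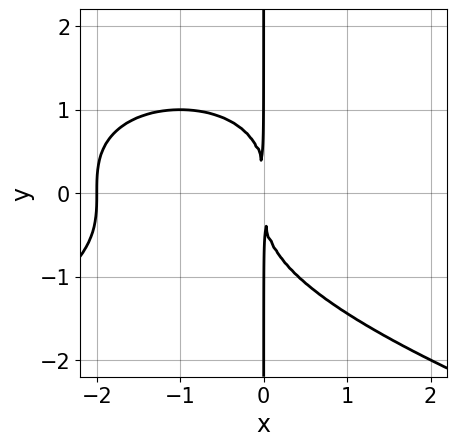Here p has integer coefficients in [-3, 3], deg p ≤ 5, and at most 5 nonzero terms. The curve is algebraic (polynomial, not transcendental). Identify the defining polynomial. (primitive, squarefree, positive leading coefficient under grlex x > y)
x*y^3 + x^3 + 2*x^2

1. deg p = 4. No degree-3 curve has this shape.
2. Against the integer gridlines: every point of the y-axis in the box is on the curve; it meets the x-axis at x = -2 (among the integer gridlines).
3. Assembling these constraints gives the stated polynomial.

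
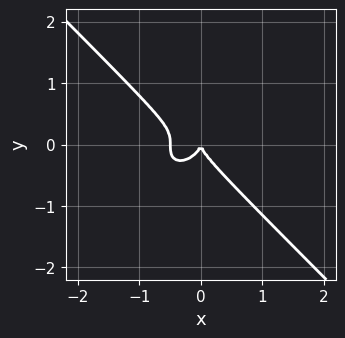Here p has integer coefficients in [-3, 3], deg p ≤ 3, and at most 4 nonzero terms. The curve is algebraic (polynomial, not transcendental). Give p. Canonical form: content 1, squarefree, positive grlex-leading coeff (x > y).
1. Degree: no degree-2 curve has this shape, so deg p = 3.
2. From the axis intercepts and sections: one y-axis crossing is at y = 0; it crosses the x-axis at the gridline x = 0.
3. Solving for integer coefficients yields p as stated.

2*x^3 + 2*y^3 + x^2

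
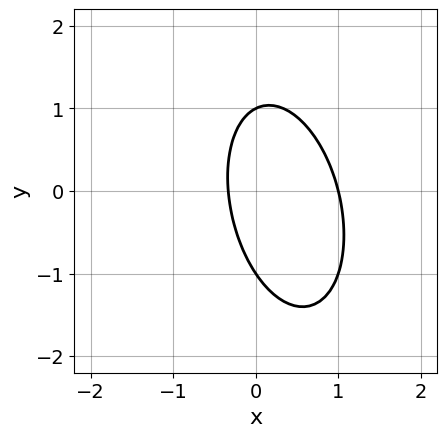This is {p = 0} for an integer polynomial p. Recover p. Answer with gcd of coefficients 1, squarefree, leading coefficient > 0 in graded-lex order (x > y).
3*x^2 + x*y + y^2 - 2*x - 1

Degree: no degree-1 curve has this shape, so deg p = 2.
Reading off the gridlines: it crosses the x-axis at the gridline x = 1; the y-axis gridline crossings are at y ∈ {-1, 1}.
The integer polynomial consistent with all of this is the stated p.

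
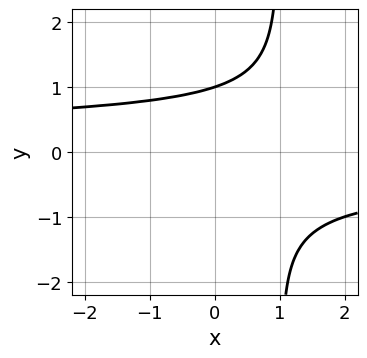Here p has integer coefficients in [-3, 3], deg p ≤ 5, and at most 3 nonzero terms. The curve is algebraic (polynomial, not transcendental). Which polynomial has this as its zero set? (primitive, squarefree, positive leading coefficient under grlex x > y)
x*y^3 - y^3 + 1

1. Degree: the shape is more complex than any degree-3 curve, so deg p = 4.
2. Reading off the gridlines: no x-intercept at any integer in the box; it crosses the y-axis at the gridline y = 1.
3. Solving for integer coefficients yields p as stated.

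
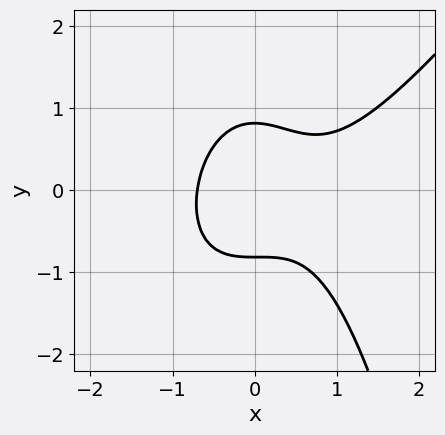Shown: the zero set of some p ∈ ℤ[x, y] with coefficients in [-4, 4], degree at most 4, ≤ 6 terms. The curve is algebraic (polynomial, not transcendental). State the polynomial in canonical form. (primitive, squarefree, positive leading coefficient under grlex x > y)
3*x^3 - 2*x^2*y - 2*x^2 - 3*y^2 + 2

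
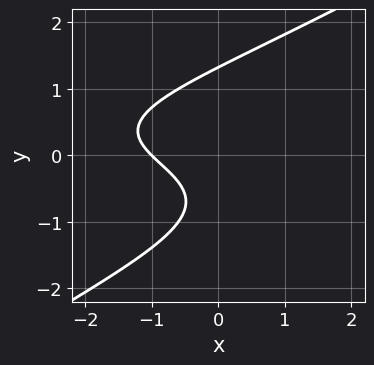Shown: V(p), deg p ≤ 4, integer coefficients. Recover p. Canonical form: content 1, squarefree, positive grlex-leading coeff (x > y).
2*x*y^2 - 3*y^3 + 3*x + 3*y + 3

1. deg p = 3. No degree-2 curve has this shape.
2. Observable constraints: one x-axis crossing is at x = -1.
3. Solving for integer coefficients yields p as stated.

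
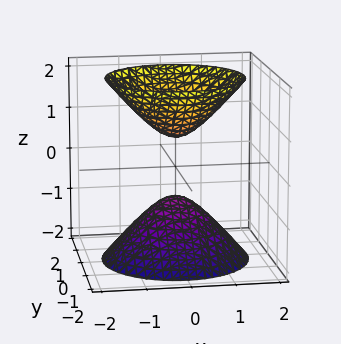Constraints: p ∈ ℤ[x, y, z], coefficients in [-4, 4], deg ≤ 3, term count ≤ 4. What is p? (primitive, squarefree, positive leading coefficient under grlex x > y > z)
3*x^2 + 3*y^2 - 2*z^2 + 1

There are 2 components. They look like related sheets of one shape, so recover p as a whole.
deg p = 2. No degree-1 surface has this shape.
By symmetry, the surface is invariant under rotation about z: p = q(x² + y², z).
Checking where it meets the axes: no x-intercept at any integer in the box; a circular section at z = -2 has radius between 1 and 2.
The integer polynomial consistent with all of this is the stated p.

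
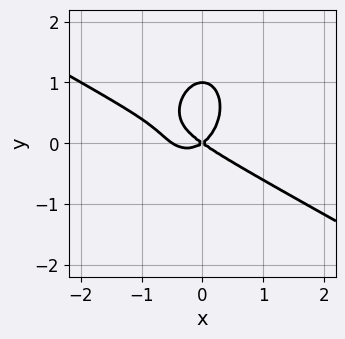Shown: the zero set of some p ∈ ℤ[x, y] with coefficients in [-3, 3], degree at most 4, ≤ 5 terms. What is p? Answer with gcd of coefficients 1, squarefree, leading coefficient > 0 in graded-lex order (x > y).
First, deg p = 3. A generic line meets the curve in up to 3 points.
Next, from the axis intercepts and sections: it crosses the x-axis at the gridline x = 0; among the integer gridlines, it crosses the y-axis at y ∈ {0, 1}.
Finally, putting this together gives p.

2*x^3 + 3*x^2*y + 2*y^3 + x^2 - 2*y^2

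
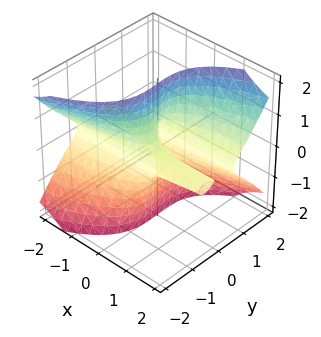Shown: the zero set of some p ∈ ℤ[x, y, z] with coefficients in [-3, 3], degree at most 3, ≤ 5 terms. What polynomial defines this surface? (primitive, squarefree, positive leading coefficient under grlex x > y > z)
First, the degree is 3 — the shape is more complex than any degree-2 surface.
Next, observable constraints: every point of the z-axis in the box is on the surface; every point of the x-axis in the box is on the surface.
Finally, solving for integer coefficients yields p as stated.

3*x*z^2 - 2*y^3 + y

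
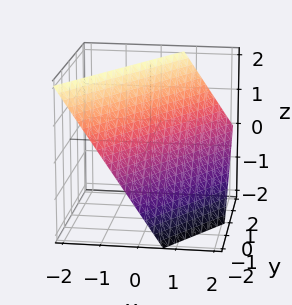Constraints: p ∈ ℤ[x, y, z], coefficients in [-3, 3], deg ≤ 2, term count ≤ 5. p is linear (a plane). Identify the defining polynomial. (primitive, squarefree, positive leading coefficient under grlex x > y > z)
1. deg p = 1.
2. From the axis intercepts and sections: it crosses the z-axis at the gridline z = 1; one y-axis crossing is at y = -1.
3. Matching integer coefficients to the picture gives p.

3*x - 2*y + 2*z - 2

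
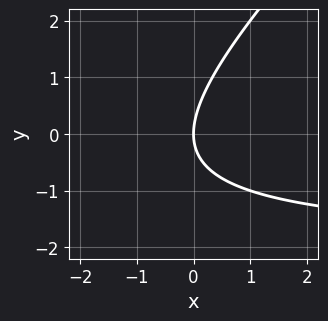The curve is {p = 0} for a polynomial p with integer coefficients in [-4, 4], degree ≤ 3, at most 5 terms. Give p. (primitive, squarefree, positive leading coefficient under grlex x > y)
First, the degree is 2 — a generic line meets the curve in up to 2 points.
Then, from the visible intercepts: it meets the y-axis at y = 0 (among the integer gridlines); one x-axis crossing is at x = 0.
Finally, assembling these constraints gives the stated polynomial.

x*y - y^2 + 2*x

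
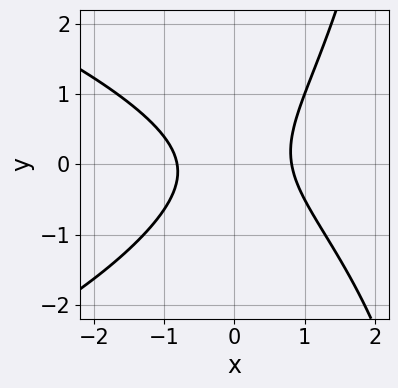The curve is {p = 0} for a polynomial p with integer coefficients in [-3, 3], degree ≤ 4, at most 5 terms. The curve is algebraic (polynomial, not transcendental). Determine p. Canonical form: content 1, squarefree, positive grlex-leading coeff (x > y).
x*y^2 + 3*x^2 + x*y - 3*y^2 - 2

First, the degree is 3 — the shape is more complex than any degree-2 curve.
Next, against the integer gridlines: the curve avoids every integer y-axis point in the box.
Finally, the integer polynomial consistent with all of this is the stated p.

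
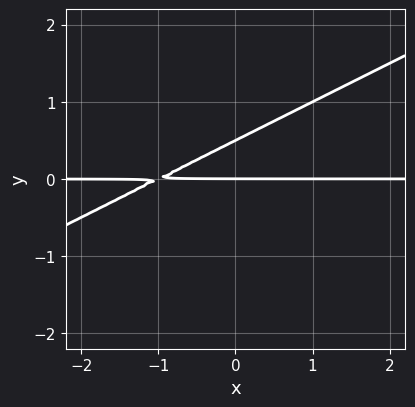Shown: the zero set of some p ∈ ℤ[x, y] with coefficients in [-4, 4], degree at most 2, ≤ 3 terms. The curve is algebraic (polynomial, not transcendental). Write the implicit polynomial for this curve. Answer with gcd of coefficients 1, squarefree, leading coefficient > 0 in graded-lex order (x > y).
x*y - 2*y^2 + y

First, degree: no degree-1 curve has this shape, so deg p = 2.
Then, observable constraints: the visible x-axis segment lies entirely on the curve; it meets the y-axis at y = 0 (among the integer gridlines).
Finally, matching integer coefficients to the picture gives p.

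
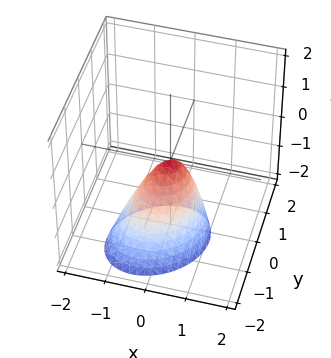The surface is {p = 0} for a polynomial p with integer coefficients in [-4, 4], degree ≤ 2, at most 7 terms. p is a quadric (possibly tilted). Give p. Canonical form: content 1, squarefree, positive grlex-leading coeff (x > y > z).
(a) The degree is 2 — the shape is more complex than any degree-1 surface.
(b) Observable constraints: one y-axis crossing is at y = 0; one x-axis crossing is at x = 0; one z-axis crossing is at z = 0.
(c) Fitting integer coefficients to these (and the overall shape) gives p.

2*x^2 - x*y + 2*y^2 - y*z + z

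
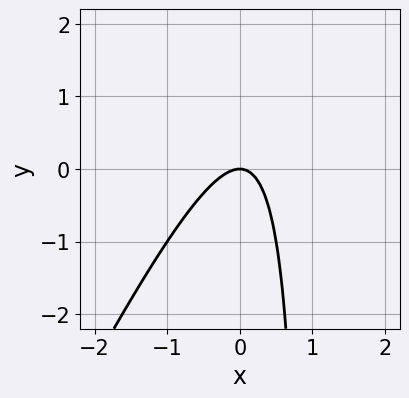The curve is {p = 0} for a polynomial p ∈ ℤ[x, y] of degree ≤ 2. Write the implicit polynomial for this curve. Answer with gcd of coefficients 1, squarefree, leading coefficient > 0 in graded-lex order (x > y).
2*x^2 - x*y + y

Degree: no degree-1 curve has this shape, so deg p = 2.
Observable constraints: it crosses the x-axis at the gridline x = 0; it meets the y-axis at y = 0 (among the integer gridlines).
Together with the visible shape, these determine p as stated.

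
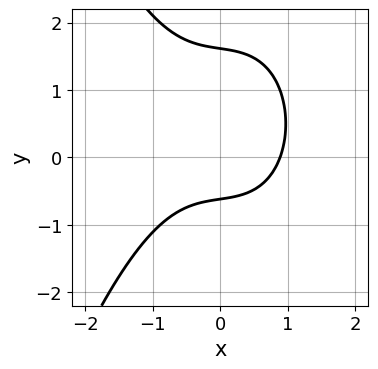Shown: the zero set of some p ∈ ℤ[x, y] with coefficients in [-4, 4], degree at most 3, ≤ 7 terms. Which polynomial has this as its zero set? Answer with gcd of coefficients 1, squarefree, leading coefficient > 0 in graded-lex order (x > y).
1. Degree: the shape is more complex than any degree-2 curve, so deg p = 3.
2. The integer polynomial consistent with all of this is the stated p.

3*x^3 + 3*y^2 + x - 3*y - 3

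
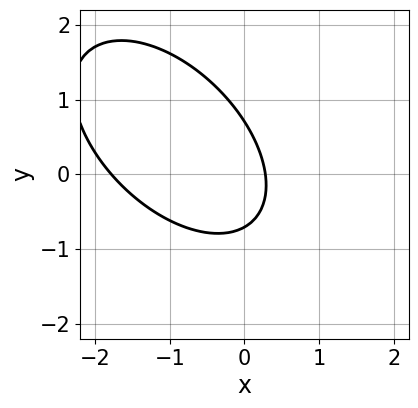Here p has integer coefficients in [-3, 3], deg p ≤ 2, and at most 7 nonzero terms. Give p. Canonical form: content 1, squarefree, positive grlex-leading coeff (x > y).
1. The degree is 2 — the shape is more complex than any degree-1 curve.
2. Putting this together gives p.

2*x^2 + 2*x*y + 2*y^2 + 3*x - 1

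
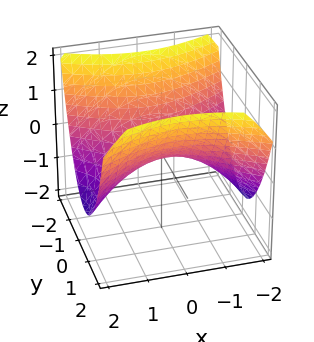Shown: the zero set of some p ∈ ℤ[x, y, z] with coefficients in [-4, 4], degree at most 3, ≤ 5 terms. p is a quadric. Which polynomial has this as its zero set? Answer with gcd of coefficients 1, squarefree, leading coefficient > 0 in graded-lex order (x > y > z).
x^2 - 2*y^2 + 3*z

1. deg p = 2.
2. Symmetries: mirror symmetry x ↦ −x ⇒ only even powers of x; mirror symmetry y ↦ −y ⇒ only even powers of y.
3. Observable constraints: it crosses the z-axis at the gridline z = 0; it meets the x-axis at x = 0 (among the integer gridlines); one y-axis crossing is at y = 0.
4. Putting this together gives p.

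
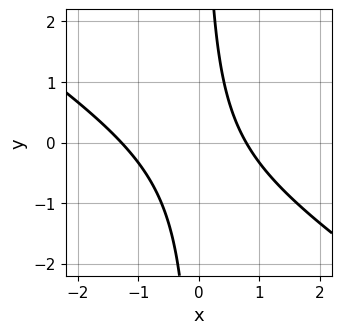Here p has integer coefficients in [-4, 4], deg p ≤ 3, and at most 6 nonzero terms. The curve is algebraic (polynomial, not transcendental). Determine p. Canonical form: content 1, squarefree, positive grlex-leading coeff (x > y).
2*x^2 + 3*x*y + x - 2

1. Degree: a generic line meets the curve in up to 2 points, so deg p = 2.
2. Reading off the gridlines: the curve avoids every integer y-axis point in the box.
3. Fitting integer coefficients to these (and the overall shape) gives p.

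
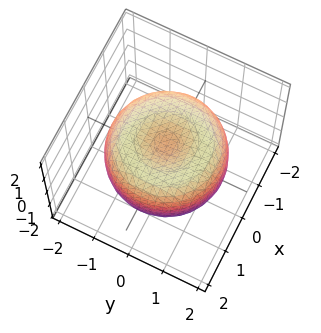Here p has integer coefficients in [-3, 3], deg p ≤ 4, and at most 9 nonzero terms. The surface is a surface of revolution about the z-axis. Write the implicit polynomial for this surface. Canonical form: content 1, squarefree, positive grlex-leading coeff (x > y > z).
1. Degree: a generic line meets the surface in up to 4 points, so deg p = 4.
2. Symmetry: the z-axis is an axis of rotation, so x and y enter only as x² + y².
3. Observable constraints: a circular section at z = 1 has radius exactly 1.
4. Together with the visible shape, these determine p as stated.

x^4 + 2*x^2*y^2 + y^4 - 2*x^2 - 2*y^2 + 2*z^2 - 1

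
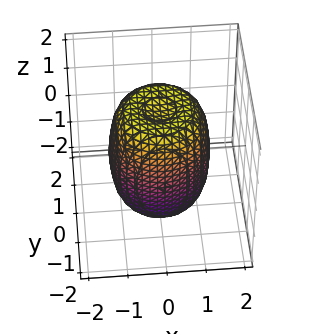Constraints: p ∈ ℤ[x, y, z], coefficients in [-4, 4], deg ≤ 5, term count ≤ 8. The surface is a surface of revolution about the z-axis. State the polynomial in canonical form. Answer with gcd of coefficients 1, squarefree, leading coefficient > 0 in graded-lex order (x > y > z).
2*x^4 + 4*x^2*y^2 + 2*y^4 - 2*x^2 - 2*y^2 + z^2 - 2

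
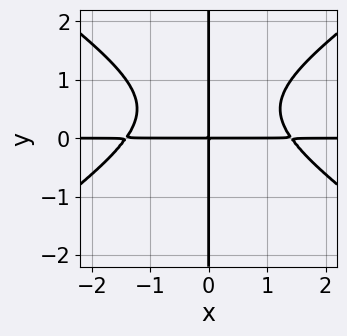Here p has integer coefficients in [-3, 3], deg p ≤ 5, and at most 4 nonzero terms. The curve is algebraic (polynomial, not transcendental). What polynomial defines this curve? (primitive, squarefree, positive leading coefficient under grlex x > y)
x^3*y - 2*x*y^3 + 2*x*y^2 - 2*x*y

First, deg p = 4. The shape is more complex than any degree-3 curve.
Then, against the integer gridlines: every point of the x-axis in the box is on the curve; the visible y-axis segment lies entirely on the curve.
Finally, the integer polynomial consistent with all of this is the stated p.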